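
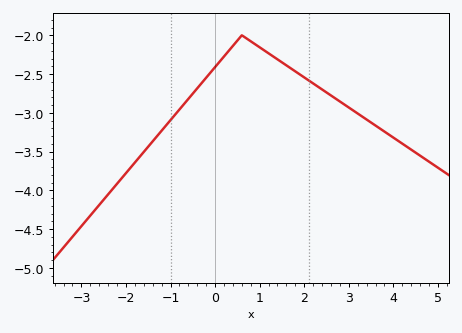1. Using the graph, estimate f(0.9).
-2.12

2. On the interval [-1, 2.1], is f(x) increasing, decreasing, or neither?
neither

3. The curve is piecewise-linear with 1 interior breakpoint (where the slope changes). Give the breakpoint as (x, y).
(0.6, -2)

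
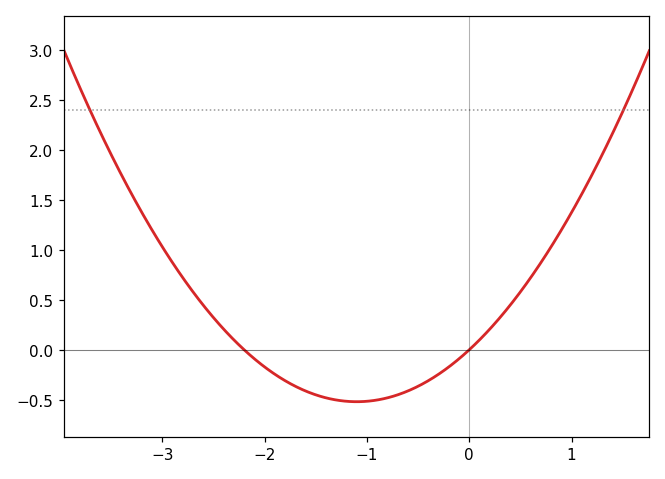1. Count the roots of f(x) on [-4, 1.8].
2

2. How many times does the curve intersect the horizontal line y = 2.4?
2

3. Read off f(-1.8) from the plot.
-0.3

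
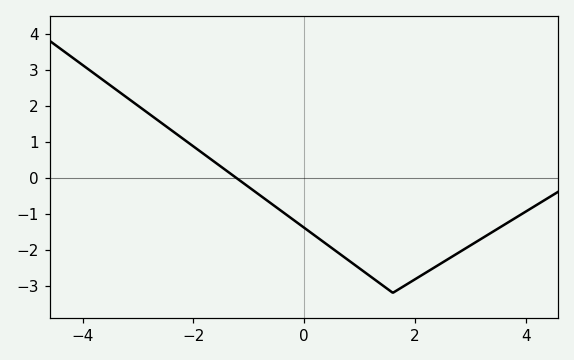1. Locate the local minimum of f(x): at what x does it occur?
1.6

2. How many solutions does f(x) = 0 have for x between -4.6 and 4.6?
1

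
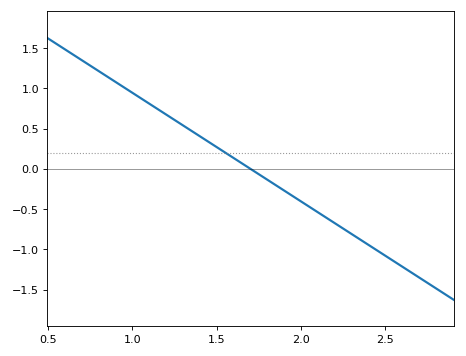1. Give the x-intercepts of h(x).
1.7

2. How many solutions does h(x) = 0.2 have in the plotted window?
1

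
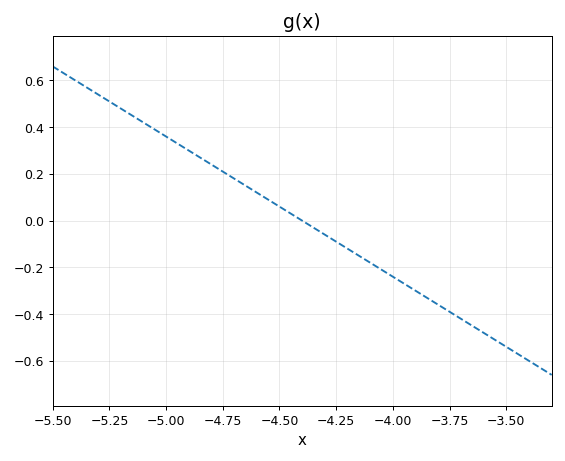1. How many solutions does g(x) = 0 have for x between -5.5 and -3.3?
1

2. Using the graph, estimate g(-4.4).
0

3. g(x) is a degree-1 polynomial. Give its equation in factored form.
y = -0.6(x + 4.4)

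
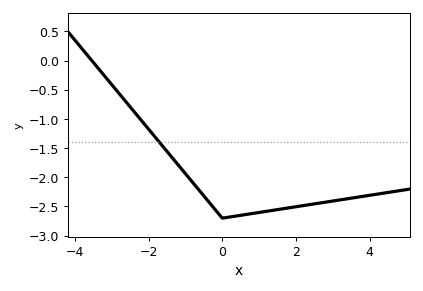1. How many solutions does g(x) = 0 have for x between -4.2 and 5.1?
1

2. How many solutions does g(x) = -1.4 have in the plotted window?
1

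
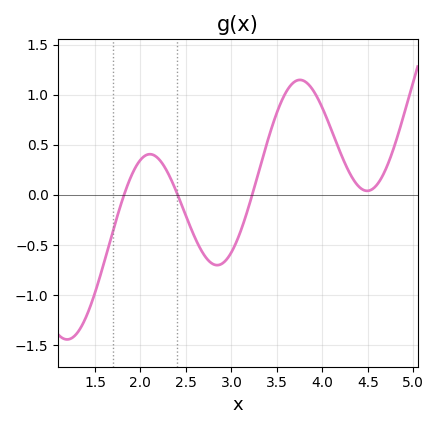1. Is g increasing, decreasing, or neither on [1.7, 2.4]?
neither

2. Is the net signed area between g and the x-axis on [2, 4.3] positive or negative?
positive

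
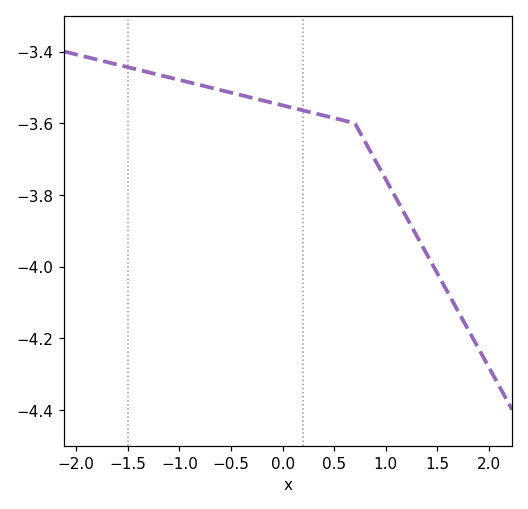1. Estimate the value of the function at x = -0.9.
-3.49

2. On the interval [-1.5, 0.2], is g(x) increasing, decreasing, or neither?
decreasing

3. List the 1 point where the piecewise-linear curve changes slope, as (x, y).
(0.7, -3.6)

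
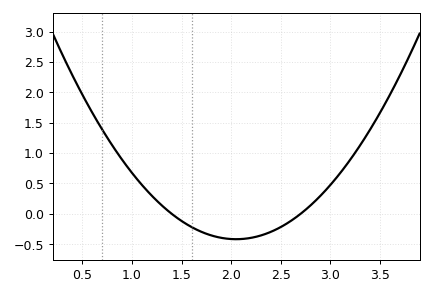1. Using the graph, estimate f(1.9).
-0.396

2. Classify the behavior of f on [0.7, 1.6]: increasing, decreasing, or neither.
decreasing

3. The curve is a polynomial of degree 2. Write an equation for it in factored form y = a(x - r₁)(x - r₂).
y = 0.99(x - 1.4)(x - 2.7)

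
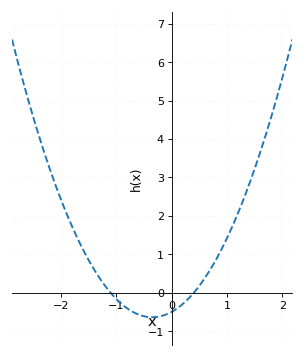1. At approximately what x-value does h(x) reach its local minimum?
-0.35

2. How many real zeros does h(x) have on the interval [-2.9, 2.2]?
2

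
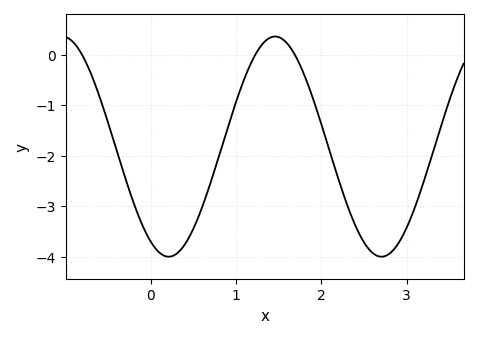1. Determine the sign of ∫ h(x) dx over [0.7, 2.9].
negative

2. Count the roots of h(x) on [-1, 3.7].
3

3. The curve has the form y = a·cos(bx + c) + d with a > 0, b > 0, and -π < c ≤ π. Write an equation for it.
y = 2.18cos(2.5x + 2.6) - 1.82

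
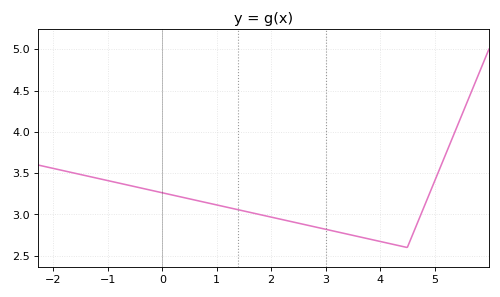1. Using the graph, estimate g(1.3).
3.07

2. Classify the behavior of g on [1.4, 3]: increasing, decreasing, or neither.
decreasing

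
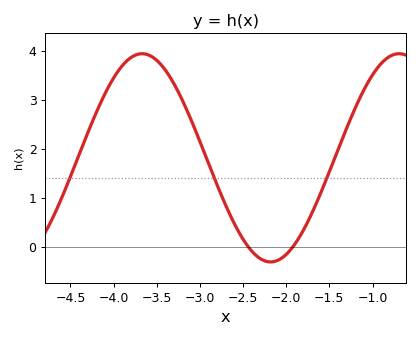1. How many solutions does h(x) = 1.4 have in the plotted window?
3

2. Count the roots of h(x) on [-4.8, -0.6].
2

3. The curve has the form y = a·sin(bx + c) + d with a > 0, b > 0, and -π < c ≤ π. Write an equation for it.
y = 2.12sin(2.1x + 3) + 1.82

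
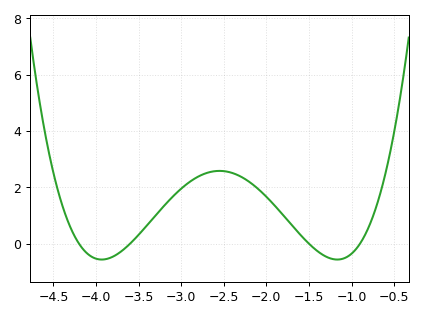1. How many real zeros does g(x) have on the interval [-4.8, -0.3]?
4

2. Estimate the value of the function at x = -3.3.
1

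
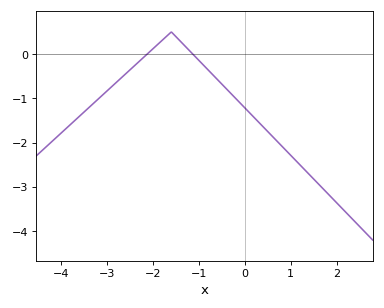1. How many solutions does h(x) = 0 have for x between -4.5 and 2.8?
2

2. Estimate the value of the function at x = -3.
-0.833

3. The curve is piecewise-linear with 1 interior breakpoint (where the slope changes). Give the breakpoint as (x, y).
(-1.6, 0.5)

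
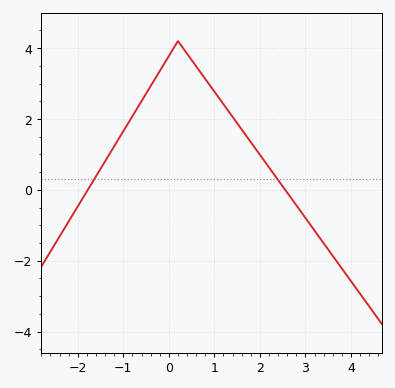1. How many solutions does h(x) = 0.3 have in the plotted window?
2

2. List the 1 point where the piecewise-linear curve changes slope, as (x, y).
(0.2, 4.2)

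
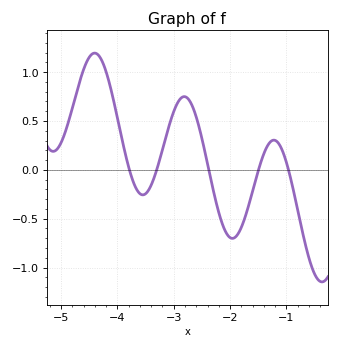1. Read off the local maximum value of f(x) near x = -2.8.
0.75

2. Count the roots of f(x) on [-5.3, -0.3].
5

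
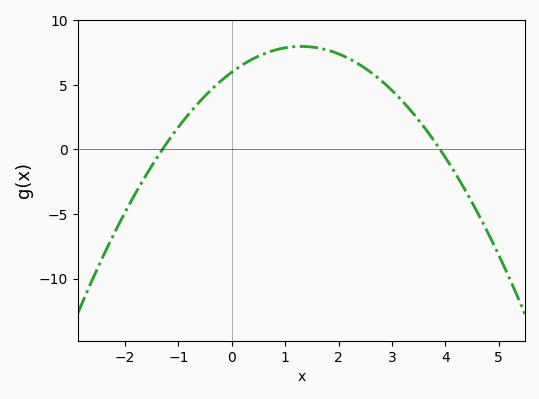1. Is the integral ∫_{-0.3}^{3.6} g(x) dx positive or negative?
positive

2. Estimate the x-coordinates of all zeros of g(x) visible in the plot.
-1.3, 3.9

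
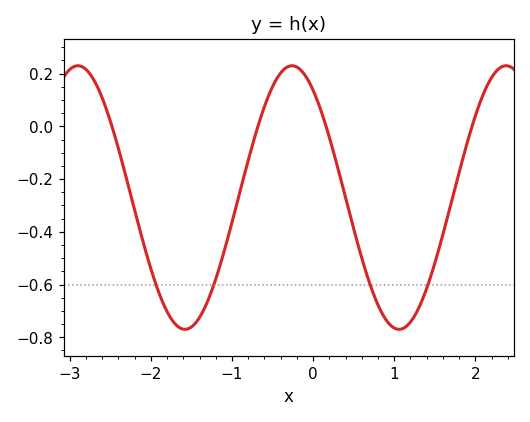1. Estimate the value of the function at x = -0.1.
0.2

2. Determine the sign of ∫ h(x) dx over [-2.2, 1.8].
negative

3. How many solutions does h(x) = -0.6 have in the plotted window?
4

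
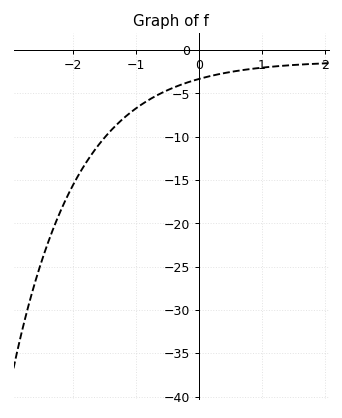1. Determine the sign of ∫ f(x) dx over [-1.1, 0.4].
negative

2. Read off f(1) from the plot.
-2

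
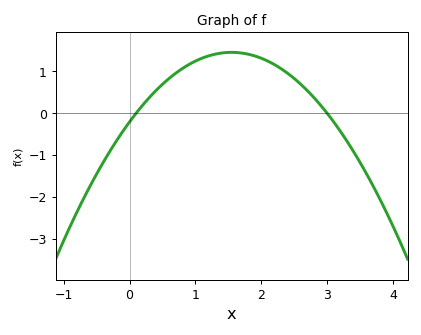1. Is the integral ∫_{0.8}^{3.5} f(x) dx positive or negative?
positive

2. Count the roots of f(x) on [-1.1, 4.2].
2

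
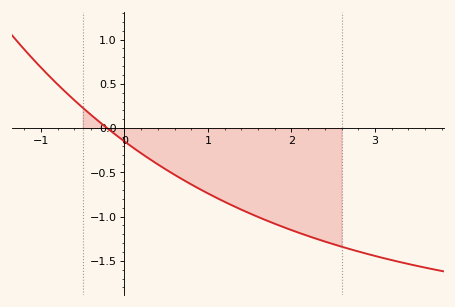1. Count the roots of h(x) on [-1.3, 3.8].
1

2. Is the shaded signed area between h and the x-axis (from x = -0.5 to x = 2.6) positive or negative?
negative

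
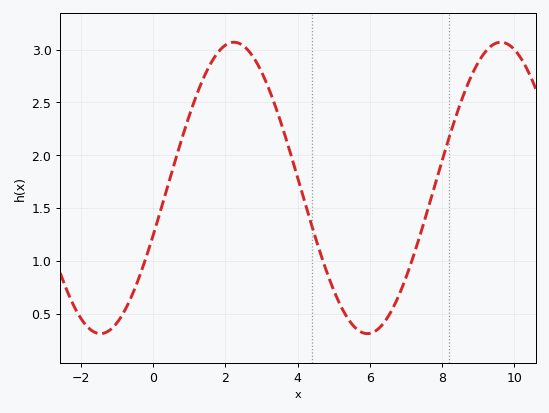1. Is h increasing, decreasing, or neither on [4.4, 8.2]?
neither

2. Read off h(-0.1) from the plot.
1.15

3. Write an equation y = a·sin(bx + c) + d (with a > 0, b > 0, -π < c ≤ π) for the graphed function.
y = 1.38sin(0.85x - 0.33) + 1.69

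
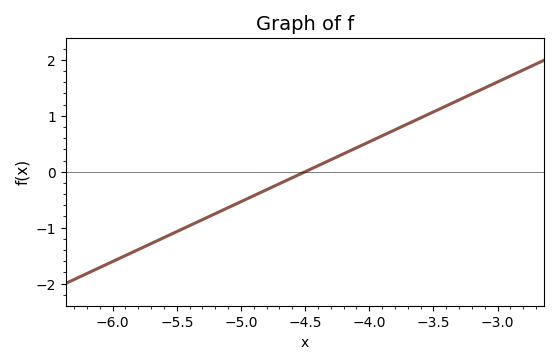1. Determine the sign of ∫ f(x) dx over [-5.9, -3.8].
negative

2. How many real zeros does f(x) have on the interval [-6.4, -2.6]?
1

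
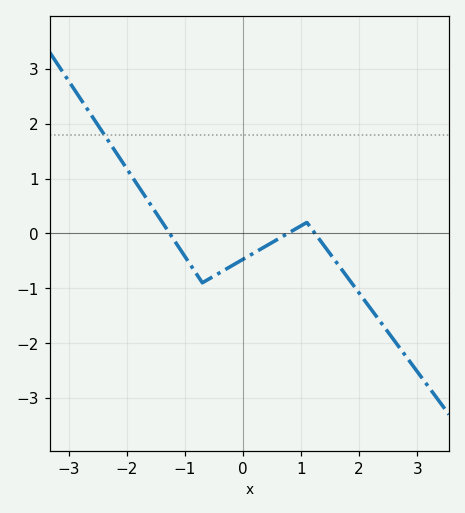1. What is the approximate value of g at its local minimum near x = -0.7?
-0.9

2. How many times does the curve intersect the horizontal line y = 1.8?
1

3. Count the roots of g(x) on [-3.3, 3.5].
3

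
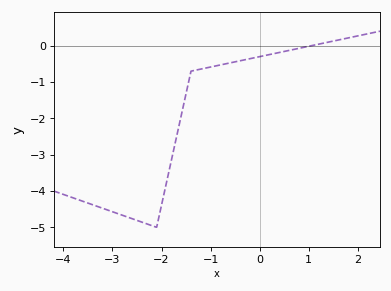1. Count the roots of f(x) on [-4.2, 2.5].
1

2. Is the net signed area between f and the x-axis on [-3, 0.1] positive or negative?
negative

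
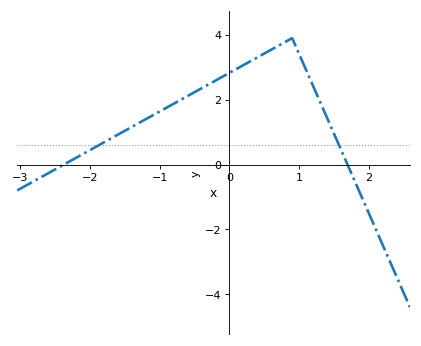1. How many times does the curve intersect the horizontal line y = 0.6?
2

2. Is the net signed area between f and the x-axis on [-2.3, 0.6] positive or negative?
positive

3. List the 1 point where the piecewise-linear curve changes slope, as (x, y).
(0.9, 3.9)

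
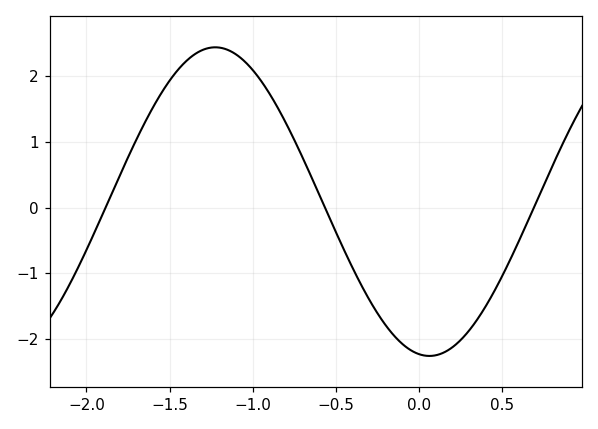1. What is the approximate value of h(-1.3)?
2.4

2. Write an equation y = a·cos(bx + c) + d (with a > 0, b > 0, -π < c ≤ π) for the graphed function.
y = 2.35cos(2.44x + 2.99) + 0.09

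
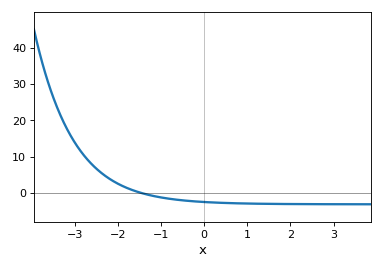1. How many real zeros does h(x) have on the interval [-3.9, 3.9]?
1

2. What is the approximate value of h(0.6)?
-3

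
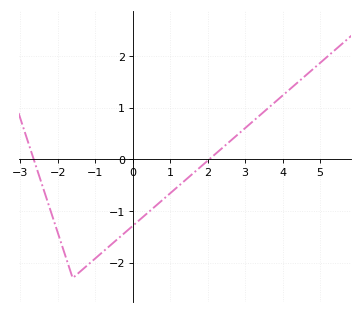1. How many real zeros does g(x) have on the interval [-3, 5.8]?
2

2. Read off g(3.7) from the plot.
1.05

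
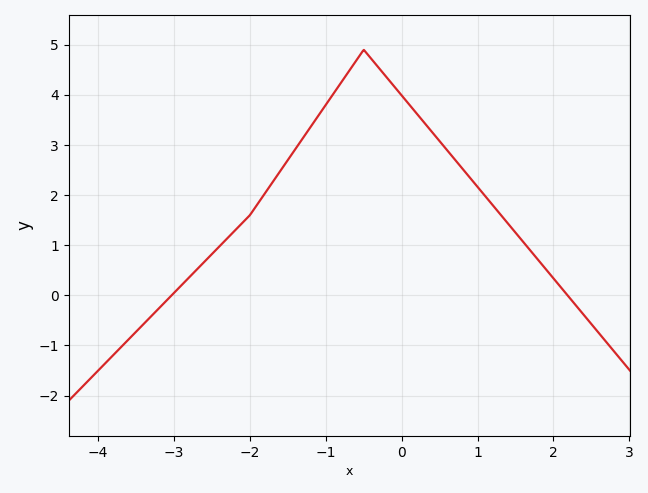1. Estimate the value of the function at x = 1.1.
2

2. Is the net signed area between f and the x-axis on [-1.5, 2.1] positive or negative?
positive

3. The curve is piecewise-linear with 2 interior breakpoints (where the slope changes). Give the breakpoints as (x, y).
(-2, 1.6); (-0.5, 4.9)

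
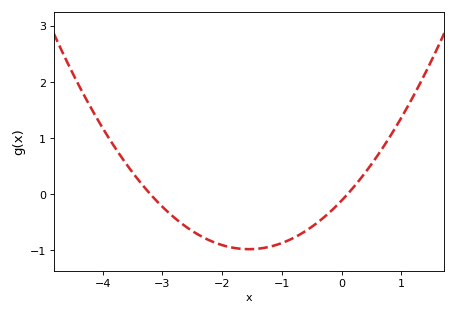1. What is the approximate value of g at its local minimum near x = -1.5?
-0.98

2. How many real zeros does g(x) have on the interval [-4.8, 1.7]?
2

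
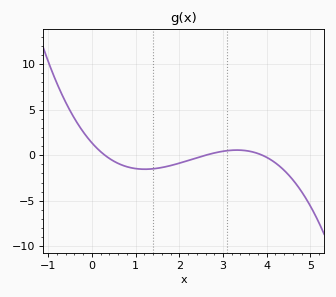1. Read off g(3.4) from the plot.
0.558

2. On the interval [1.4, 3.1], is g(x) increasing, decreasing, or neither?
increasing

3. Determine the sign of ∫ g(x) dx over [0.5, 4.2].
negative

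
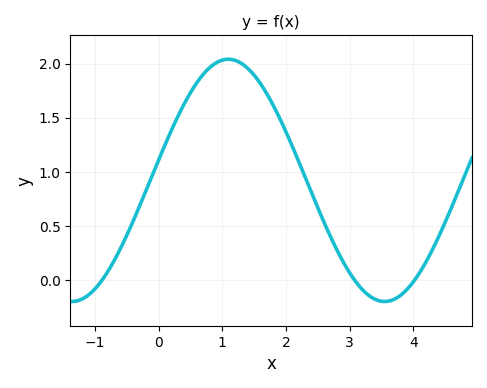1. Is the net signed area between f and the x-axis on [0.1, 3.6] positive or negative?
positive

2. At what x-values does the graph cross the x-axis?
-0.886, 3.07, 4.02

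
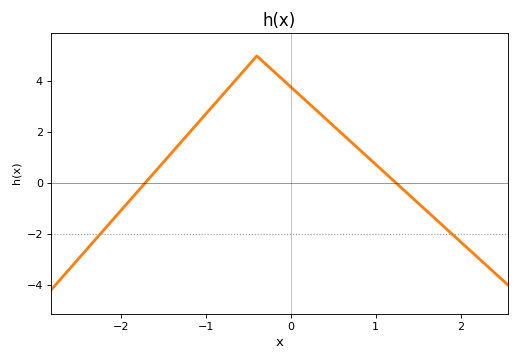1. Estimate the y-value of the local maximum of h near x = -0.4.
5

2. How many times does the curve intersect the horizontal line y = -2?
2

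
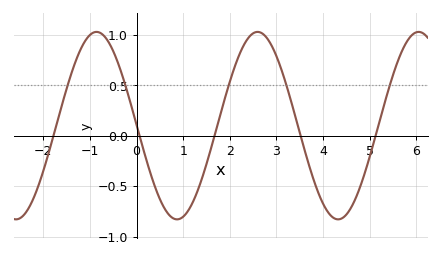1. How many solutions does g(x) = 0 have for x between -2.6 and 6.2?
5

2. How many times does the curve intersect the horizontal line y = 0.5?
5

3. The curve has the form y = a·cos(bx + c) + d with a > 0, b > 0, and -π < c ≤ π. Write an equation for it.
y = 0.93cos(1.82x + 1.56) + 0.1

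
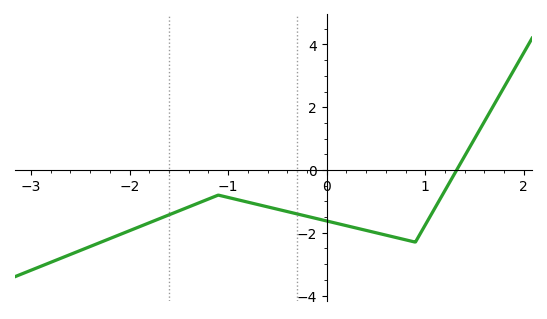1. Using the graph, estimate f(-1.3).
-1.05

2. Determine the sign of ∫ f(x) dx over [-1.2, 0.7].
negative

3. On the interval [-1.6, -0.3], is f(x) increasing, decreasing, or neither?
neither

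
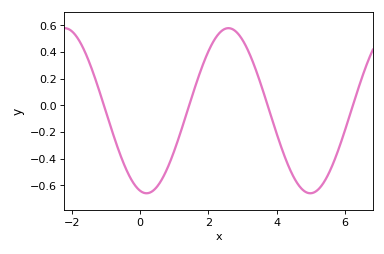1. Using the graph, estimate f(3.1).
0.44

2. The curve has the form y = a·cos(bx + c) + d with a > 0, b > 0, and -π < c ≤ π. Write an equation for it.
y = 0.62cos(1.3x + 2.9) - 0.04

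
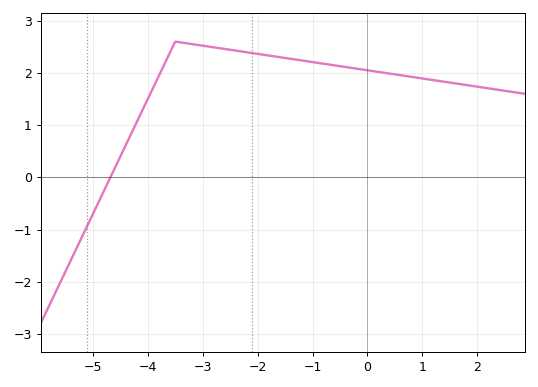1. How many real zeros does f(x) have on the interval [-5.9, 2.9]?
1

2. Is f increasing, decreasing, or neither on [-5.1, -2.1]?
neither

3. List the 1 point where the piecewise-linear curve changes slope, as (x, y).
(-3.5, 2.6)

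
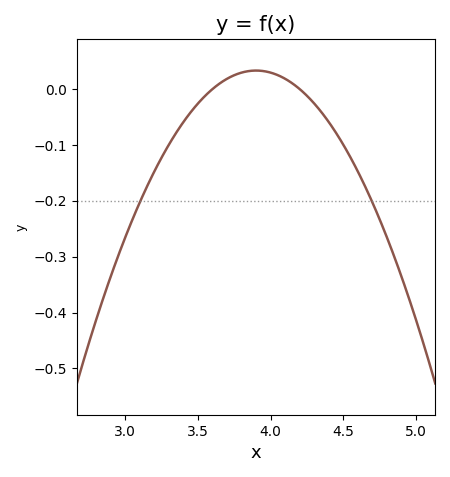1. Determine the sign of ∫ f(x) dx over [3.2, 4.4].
negative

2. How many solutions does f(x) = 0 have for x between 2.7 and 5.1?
2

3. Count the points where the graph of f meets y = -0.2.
2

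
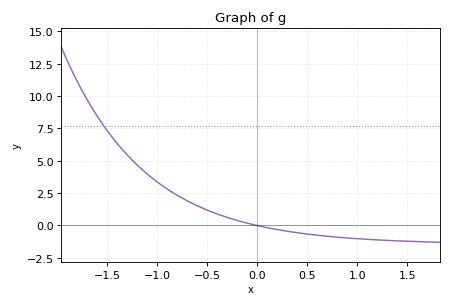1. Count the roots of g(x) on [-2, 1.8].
1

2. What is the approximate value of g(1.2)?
-1.2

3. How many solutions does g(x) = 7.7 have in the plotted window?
1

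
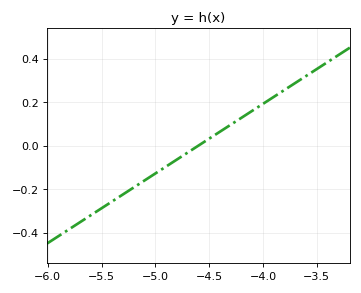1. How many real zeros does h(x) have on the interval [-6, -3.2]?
1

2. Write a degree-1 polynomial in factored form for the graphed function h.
y = 0.32(x + 4.6)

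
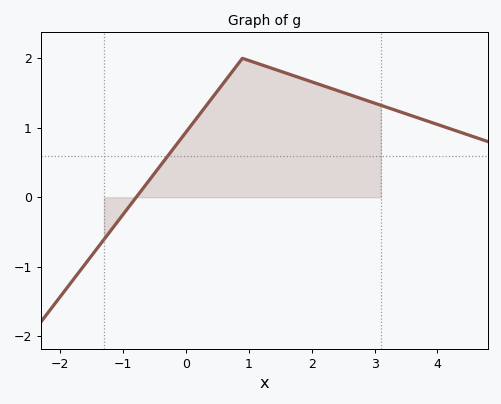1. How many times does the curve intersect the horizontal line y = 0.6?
1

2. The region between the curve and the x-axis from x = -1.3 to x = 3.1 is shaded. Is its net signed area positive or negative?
positive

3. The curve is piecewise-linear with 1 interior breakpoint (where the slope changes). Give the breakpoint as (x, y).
(0.9, 2)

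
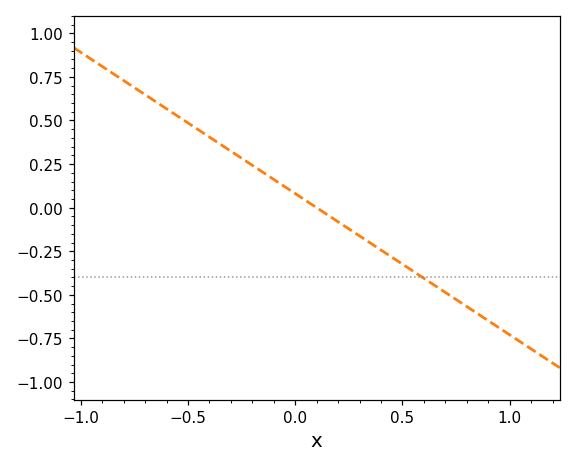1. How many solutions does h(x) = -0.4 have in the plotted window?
1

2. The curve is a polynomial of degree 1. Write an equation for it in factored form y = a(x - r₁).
y = -0.81(x - 0.1)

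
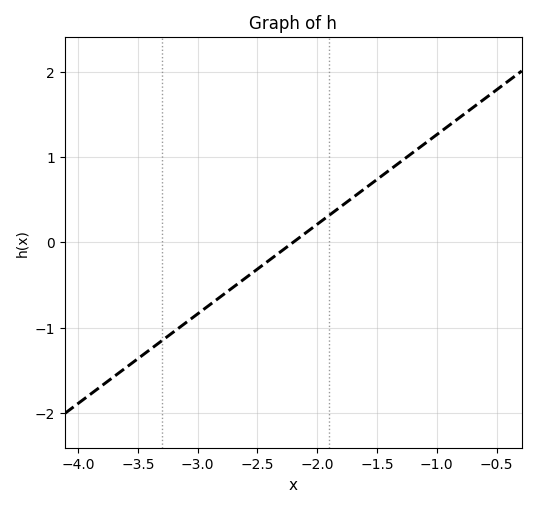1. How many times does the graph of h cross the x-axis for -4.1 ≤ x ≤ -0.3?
1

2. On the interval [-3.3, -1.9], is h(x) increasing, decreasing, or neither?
increasing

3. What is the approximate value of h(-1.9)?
0.315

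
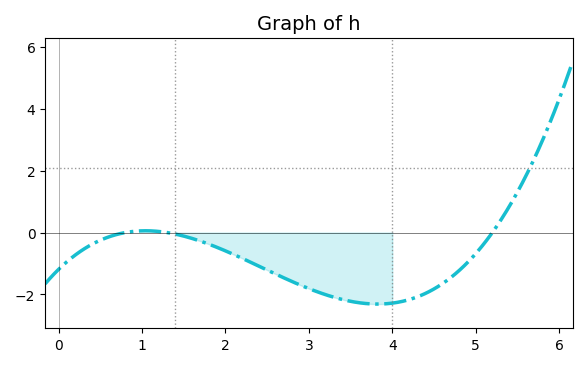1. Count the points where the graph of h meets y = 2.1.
1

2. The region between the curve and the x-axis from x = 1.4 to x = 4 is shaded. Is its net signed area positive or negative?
negative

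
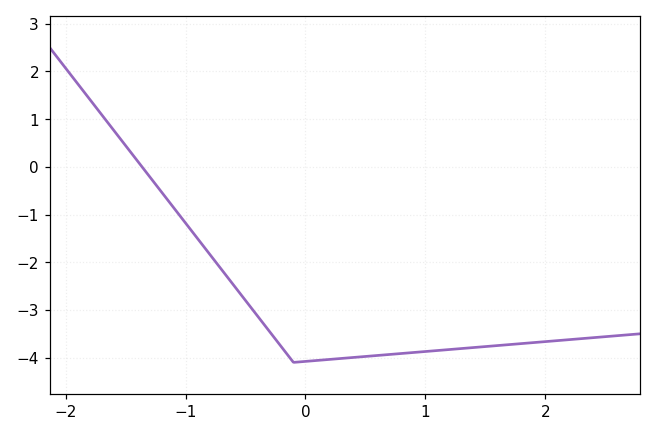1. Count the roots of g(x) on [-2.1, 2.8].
1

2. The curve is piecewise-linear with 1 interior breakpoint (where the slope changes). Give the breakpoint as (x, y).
(-0.1, -4.1)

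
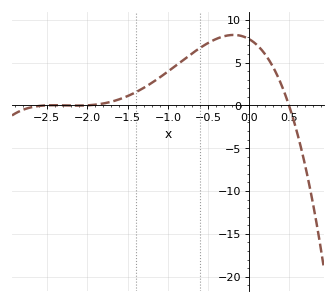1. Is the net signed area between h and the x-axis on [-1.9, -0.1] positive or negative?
positive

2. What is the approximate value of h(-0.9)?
4.66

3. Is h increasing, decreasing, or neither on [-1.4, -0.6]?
increasing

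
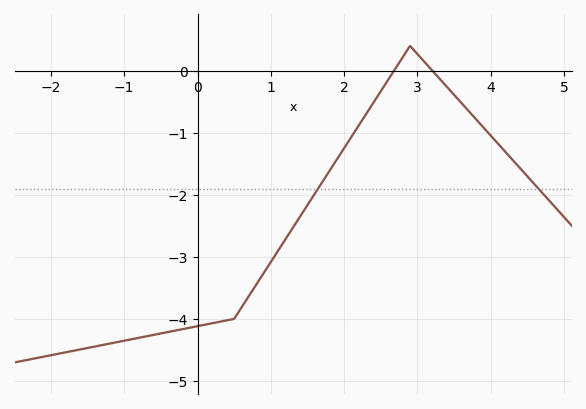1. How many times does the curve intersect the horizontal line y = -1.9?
2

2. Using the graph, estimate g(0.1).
-4.09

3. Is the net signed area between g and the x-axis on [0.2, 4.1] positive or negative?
negative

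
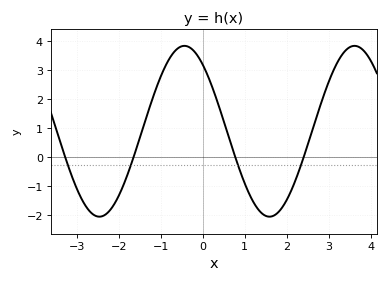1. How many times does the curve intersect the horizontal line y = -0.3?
4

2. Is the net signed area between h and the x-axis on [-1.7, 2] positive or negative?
positive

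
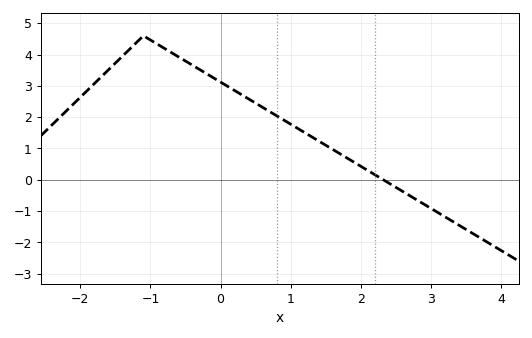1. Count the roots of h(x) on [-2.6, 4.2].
1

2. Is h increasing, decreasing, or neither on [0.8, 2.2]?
decreasing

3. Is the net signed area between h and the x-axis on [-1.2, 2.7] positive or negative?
positive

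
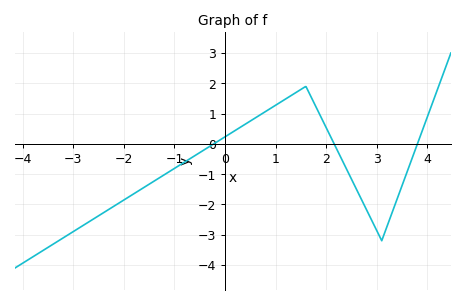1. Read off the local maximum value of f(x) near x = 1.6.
1.9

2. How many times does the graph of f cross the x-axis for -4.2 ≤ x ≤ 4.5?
3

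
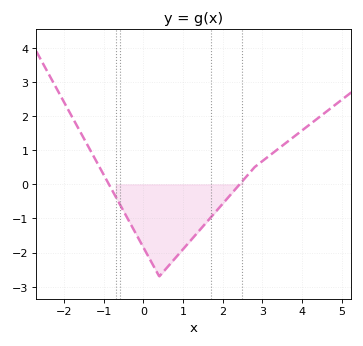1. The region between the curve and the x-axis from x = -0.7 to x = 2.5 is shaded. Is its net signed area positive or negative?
negative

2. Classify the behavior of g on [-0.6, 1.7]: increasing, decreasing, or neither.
neither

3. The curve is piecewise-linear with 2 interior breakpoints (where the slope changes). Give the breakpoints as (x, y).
(0.4, -2.7); (2.8, 0.5)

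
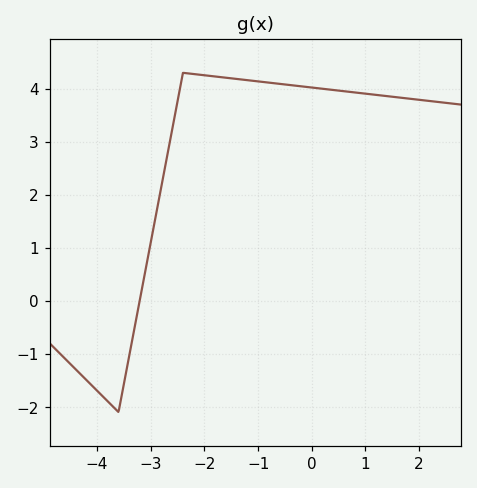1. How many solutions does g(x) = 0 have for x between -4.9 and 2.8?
1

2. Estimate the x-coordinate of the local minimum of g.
-3.6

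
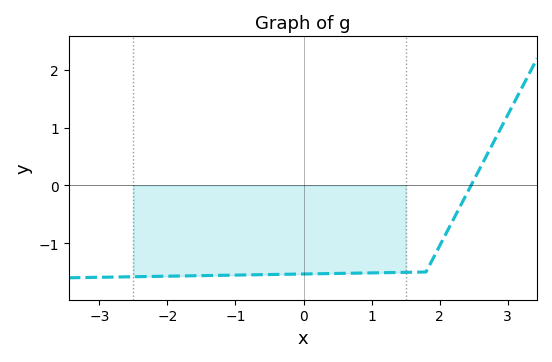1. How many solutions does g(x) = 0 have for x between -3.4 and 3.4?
1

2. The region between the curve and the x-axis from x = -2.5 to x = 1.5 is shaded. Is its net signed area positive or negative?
negative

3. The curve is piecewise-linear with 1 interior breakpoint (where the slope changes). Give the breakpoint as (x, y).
(1.8, -1.5)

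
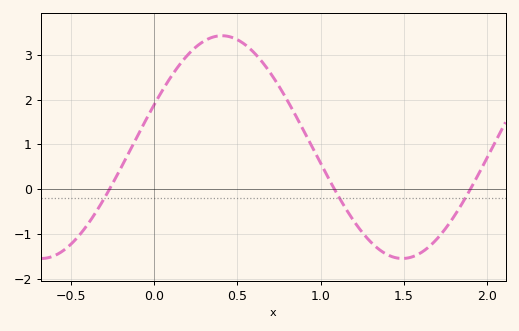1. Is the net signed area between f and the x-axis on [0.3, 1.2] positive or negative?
positive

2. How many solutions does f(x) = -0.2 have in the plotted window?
3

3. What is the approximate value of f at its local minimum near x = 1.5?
-1.55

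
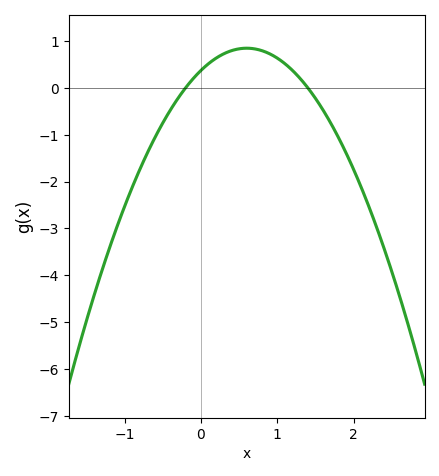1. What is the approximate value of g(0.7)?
0.832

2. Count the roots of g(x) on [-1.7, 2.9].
2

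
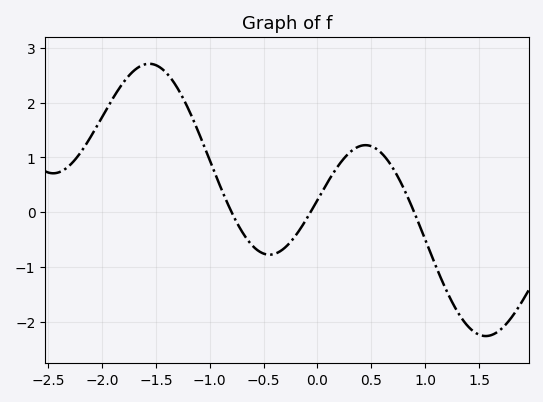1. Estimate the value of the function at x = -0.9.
0.457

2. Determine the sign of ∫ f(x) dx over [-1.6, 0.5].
positive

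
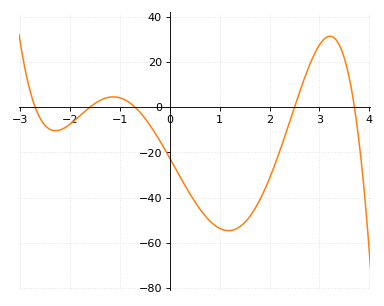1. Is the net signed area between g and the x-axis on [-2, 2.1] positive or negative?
negative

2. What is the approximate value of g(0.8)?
-50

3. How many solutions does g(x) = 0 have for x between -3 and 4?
5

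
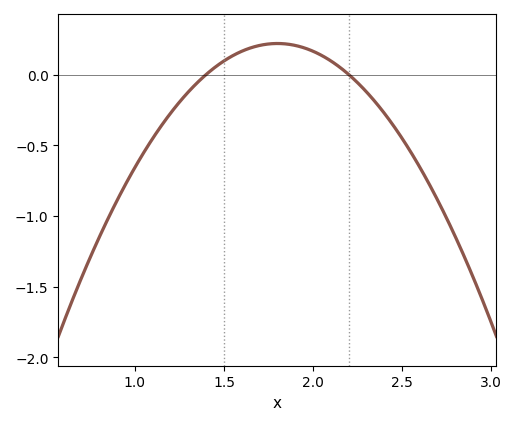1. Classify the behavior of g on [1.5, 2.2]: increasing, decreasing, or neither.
neither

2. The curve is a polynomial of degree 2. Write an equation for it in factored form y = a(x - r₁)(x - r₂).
y = -1.37(x - 1.4)(x - 2.2)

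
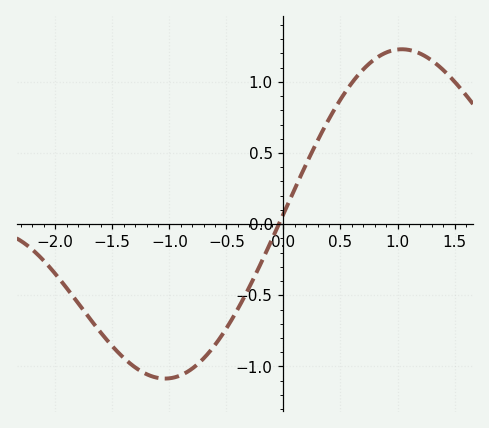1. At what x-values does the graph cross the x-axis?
-0.04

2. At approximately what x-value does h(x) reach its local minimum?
-1.04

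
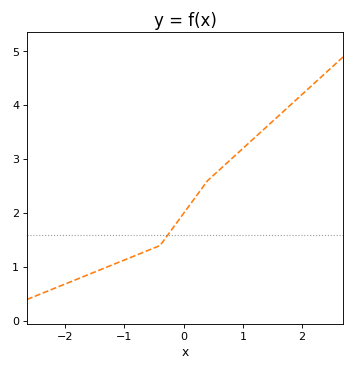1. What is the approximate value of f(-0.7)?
1.27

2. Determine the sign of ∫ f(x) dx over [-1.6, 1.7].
positive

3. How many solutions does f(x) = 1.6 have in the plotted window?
1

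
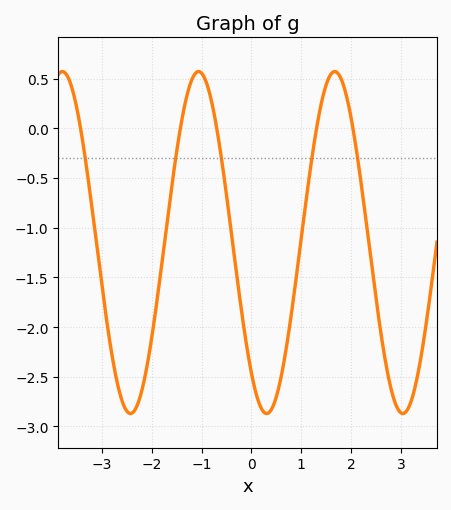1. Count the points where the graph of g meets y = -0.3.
5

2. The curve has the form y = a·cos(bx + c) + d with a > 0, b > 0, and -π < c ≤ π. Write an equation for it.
y = 1.72cos(2.3x + 2.4) - 1.15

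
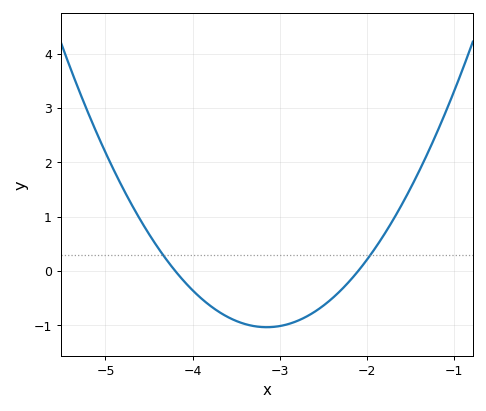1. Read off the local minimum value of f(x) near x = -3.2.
-1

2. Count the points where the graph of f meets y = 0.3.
2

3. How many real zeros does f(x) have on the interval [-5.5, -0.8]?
2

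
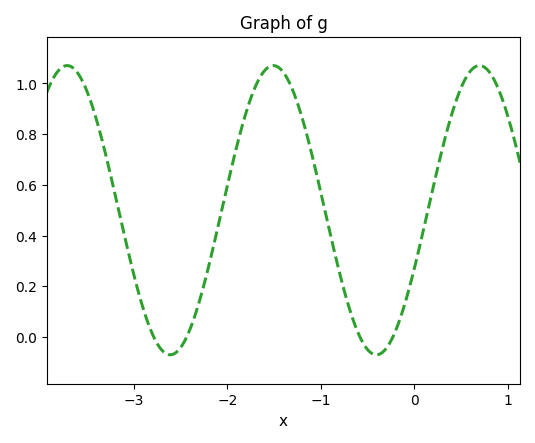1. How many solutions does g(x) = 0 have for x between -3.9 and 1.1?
4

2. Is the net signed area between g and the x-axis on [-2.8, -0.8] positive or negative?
positive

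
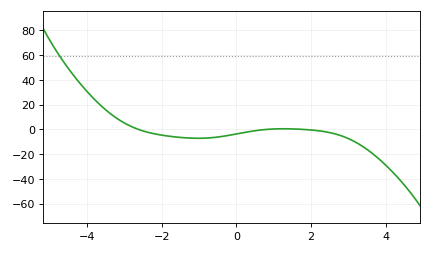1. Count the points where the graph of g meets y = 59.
1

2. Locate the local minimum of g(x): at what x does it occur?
-1.02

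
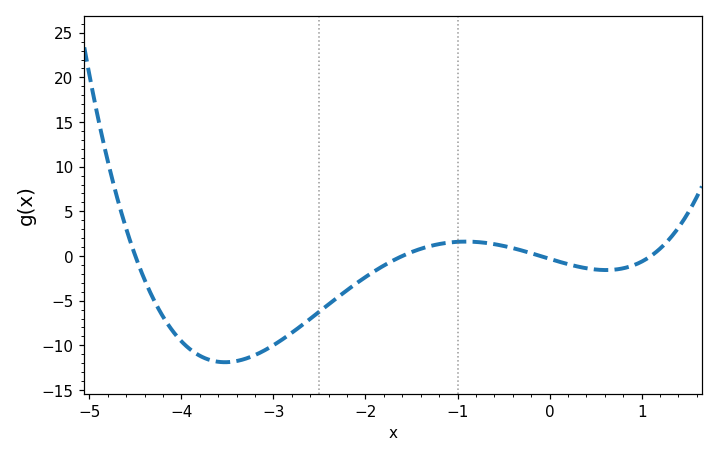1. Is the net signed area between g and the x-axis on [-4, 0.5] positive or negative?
negative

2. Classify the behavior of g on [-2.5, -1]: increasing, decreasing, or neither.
increasing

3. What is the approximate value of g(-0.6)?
1.33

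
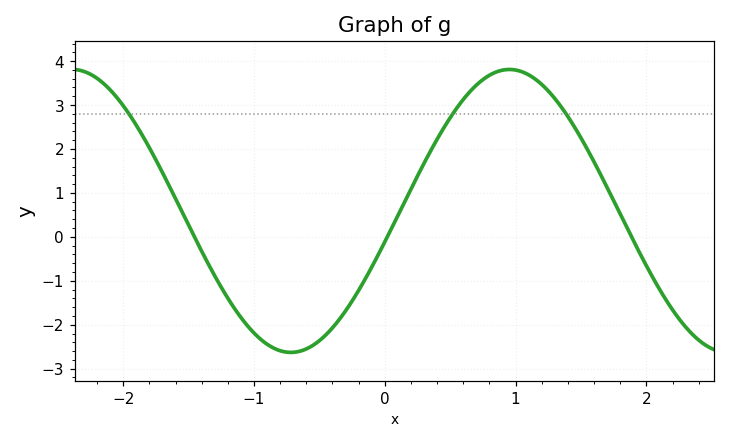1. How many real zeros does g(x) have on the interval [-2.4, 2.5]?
3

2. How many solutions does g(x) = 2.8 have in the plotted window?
3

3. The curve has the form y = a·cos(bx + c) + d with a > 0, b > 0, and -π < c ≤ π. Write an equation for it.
y = 3.22cos(1.88x - 1.79) + 0.59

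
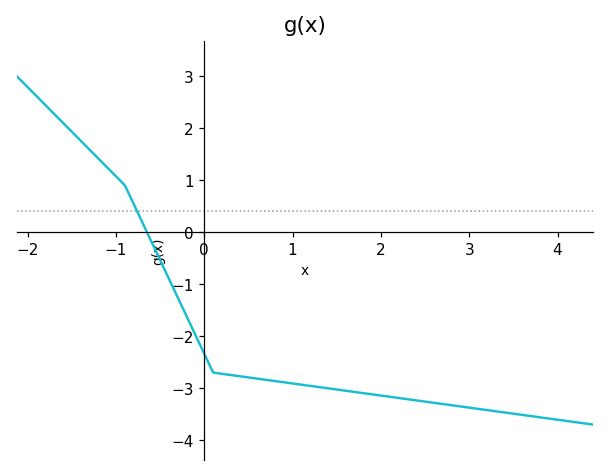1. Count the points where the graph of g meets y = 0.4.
1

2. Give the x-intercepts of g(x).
-0.65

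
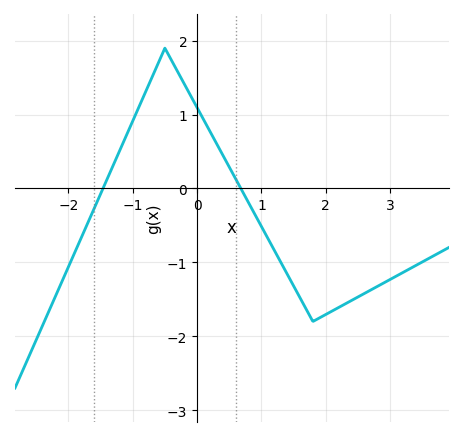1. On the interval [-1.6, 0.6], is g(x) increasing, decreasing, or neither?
neither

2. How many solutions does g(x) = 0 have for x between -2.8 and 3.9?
2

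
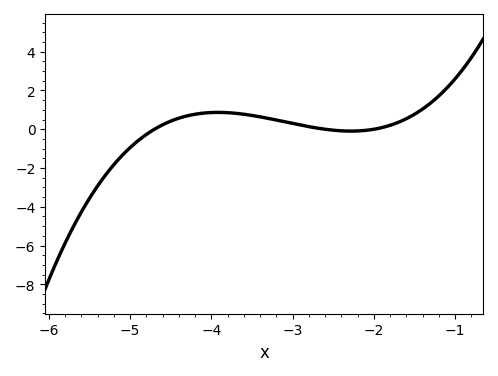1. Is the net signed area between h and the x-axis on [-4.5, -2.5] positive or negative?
positive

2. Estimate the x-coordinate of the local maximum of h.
-3.92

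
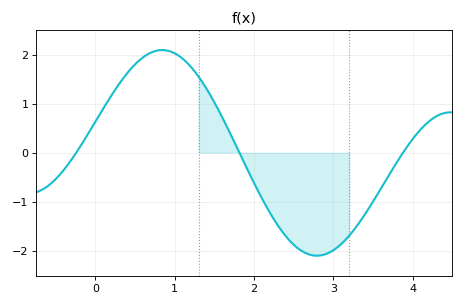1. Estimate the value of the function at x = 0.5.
1.8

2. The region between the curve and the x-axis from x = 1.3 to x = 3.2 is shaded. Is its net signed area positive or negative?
negative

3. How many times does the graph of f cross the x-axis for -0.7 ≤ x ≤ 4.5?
3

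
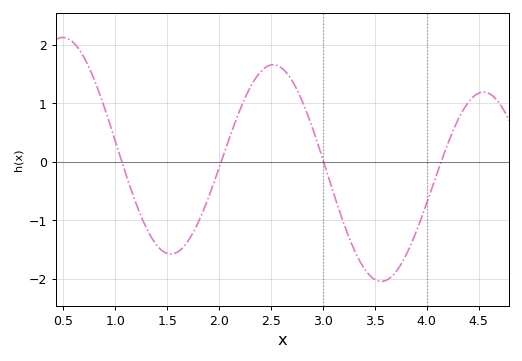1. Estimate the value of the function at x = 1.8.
-1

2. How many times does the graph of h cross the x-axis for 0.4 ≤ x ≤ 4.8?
4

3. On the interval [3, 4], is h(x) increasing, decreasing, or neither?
neither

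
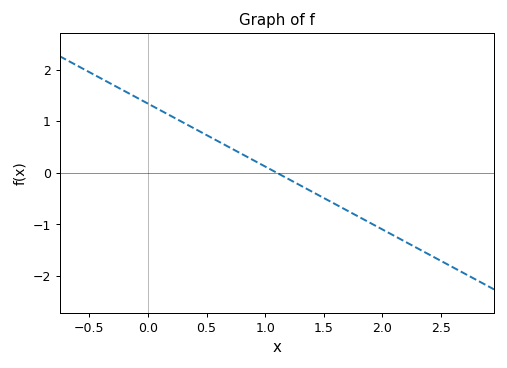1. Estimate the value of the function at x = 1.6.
-0.6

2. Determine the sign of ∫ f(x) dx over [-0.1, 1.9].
positive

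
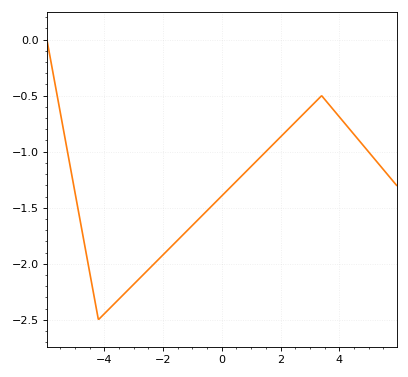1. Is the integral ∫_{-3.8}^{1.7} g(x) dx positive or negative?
negative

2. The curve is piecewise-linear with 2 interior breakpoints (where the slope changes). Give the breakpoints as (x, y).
(-4.2, -2.5); (3.4, -0.5)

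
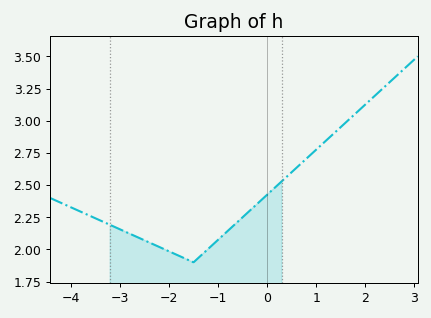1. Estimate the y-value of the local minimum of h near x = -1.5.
1.9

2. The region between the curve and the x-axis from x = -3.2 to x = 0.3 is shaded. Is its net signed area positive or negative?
positive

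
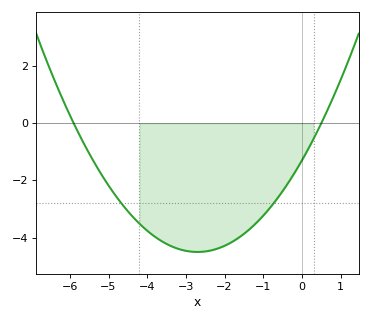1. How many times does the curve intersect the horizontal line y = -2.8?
2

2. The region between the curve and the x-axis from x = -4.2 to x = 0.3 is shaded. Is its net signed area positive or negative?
negative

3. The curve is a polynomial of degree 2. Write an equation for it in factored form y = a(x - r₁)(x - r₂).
y = 0.44(x + 5.9)(x - 0.5)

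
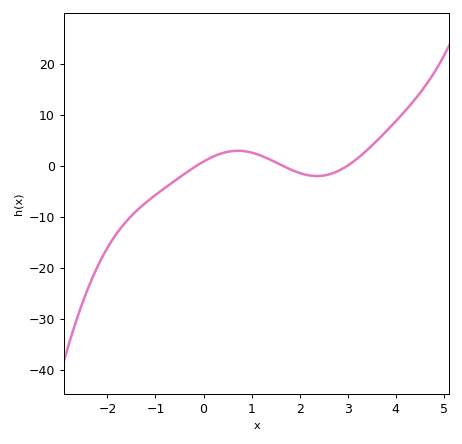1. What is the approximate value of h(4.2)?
11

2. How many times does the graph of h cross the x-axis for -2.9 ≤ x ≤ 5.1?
3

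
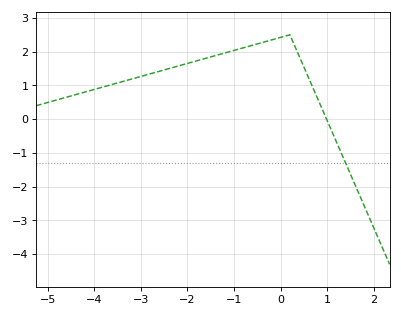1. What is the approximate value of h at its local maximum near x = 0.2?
2.5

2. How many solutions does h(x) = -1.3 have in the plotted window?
1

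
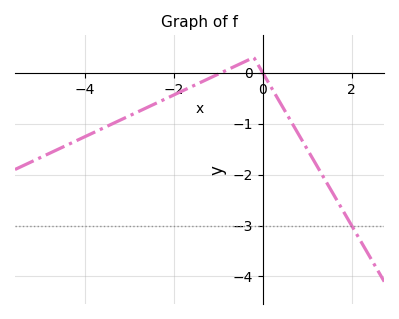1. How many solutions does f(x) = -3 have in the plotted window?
1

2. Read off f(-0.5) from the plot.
0.2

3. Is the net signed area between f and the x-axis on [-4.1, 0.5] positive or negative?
negative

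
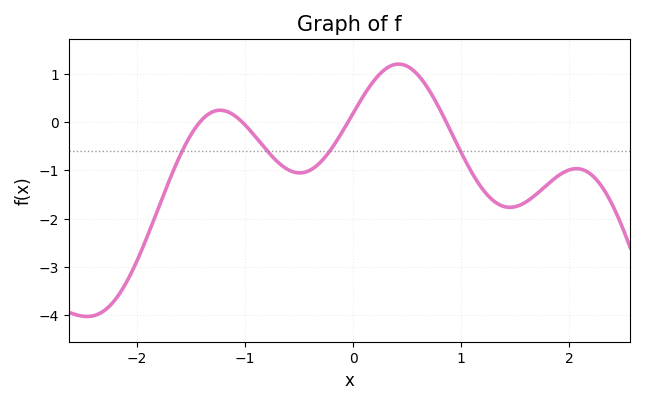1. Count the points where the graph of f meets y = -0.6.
4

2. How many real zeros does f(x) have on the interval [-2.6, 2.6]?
4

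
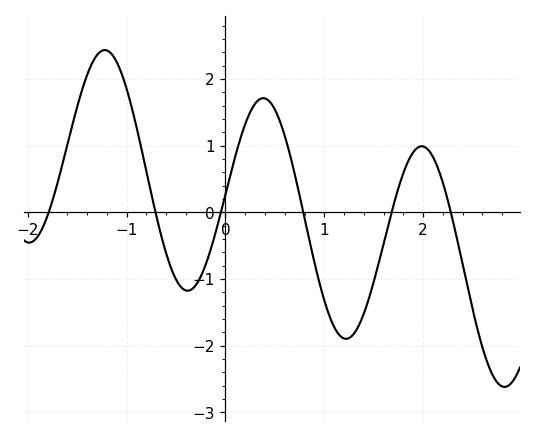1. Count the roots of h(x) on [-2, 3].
6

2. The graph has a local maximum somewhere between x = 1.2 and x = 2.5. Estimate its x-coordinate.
2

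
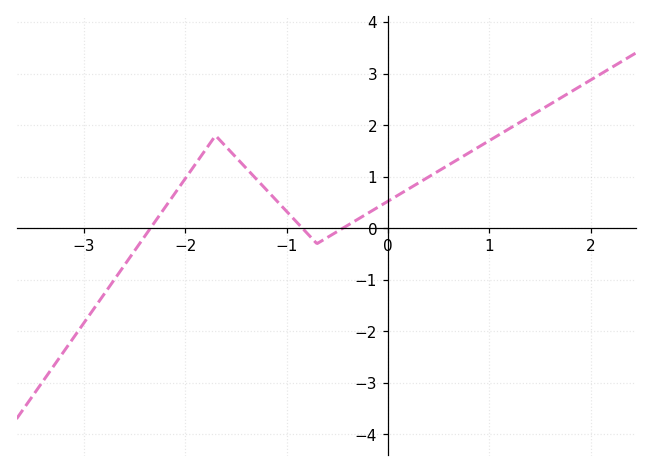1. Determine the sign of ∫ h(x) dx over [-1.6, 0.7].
positive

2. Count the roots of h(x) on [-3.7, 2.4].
3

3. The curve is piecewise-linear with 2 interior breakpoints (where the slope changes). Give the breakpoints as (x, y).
(-1.7, 1.8); (-0.7, -0.3)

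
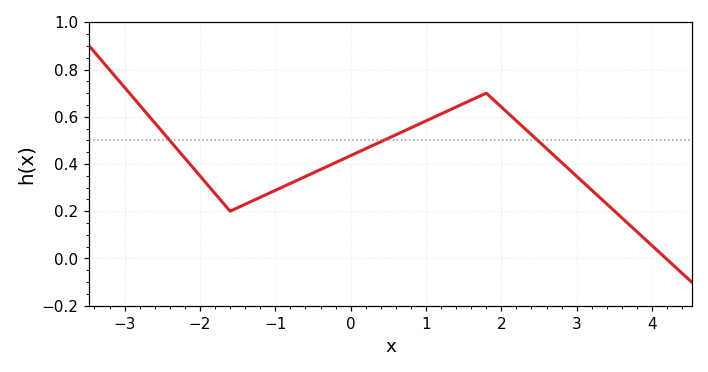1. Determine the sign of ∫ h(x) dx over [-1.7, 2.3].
positive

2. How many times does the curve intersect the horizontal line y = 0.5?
3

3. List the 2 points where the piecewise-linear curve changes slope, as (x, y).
(-1.6, 0.2); (1.8, 0.7)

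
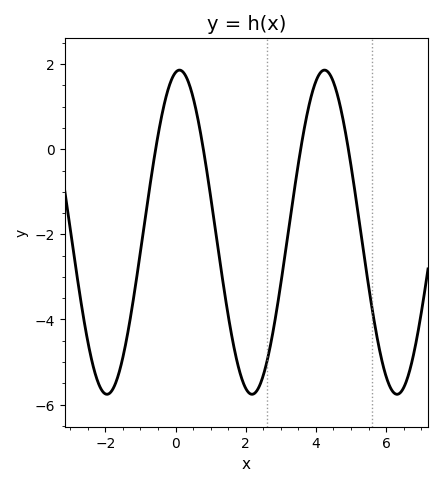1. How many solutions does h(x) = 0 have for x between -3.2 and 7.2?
4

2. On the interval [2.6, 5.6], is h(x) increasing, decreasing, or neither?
neither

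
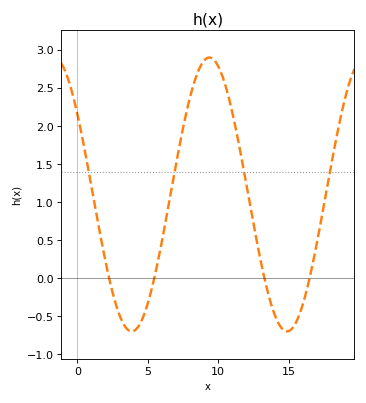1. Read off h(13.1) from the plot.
0.156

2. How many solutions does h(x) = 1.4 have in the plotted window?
4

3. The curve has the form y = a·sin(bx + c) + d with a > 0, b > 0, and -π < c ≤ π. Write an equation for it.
y = 1.8sin(0.57x + 2.51) + 1.1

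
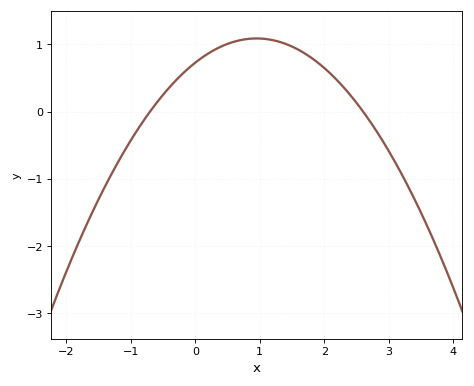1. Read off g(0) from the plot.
0.7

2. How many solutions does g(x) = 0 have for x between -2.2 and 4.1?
2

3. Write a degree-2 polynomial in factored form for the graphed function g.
y = -0.4(x + 0.7)(x - 2.6)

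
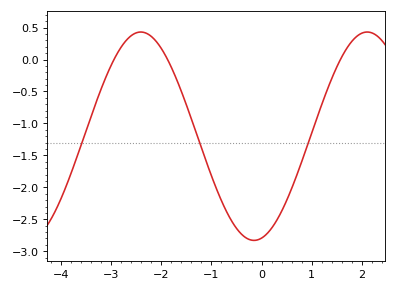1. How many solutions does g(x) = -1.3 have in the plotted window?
3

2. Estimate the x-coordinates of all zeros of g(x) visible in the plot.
-2.9, -1.9, 1.6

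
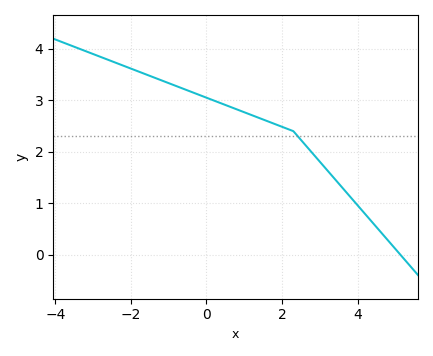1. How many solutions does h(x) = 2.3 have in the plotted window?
1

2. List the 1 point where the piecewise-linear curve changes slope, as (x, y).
(2.3, 2.4)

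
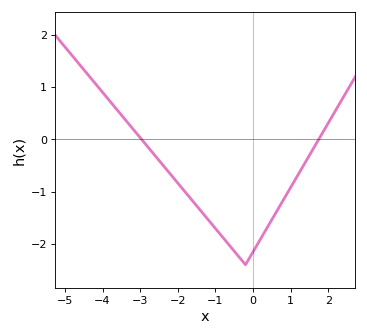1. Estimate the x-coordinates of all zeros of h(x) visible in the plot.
-3, 1.8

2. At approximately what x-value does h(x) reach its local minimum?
-0.2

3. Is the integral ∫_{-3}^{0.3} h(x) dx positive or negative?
negative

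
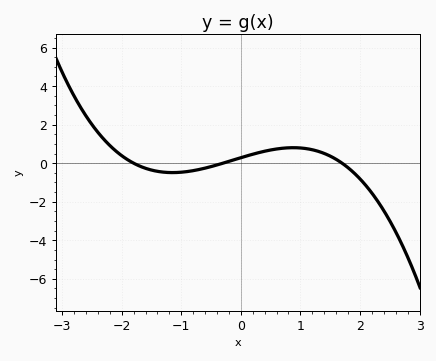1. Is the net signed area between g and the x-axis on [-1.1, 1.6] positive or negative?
positive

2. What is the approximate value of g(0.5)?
0.684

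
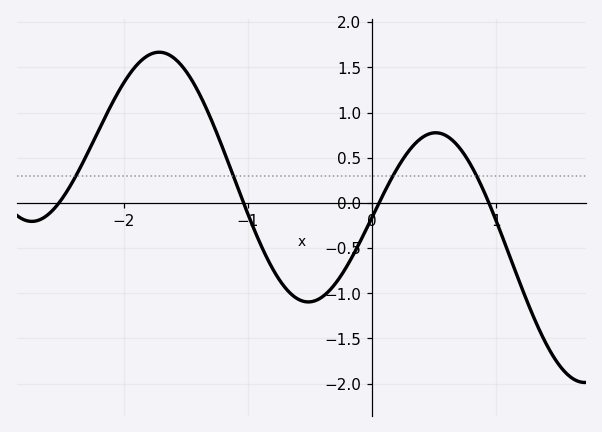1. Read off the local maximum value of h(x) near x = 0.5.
0.776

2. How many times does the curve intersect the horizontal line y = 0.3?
4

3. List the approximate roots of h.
-2.52, -1.04, 0.057, 0.942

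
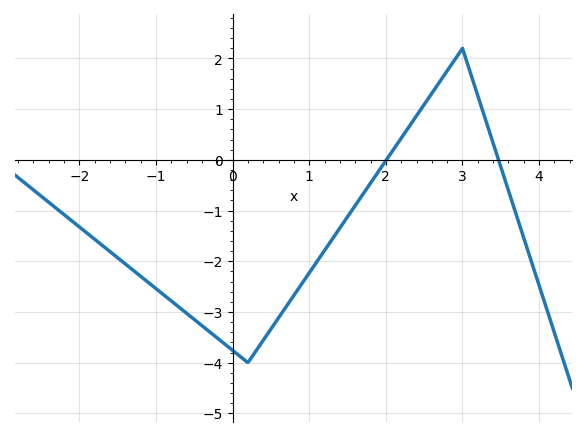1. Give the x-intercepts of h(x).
2, 3.5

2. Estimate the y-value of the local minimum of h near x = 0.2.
-4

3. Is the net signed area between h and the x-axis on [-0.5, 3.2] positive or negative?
negative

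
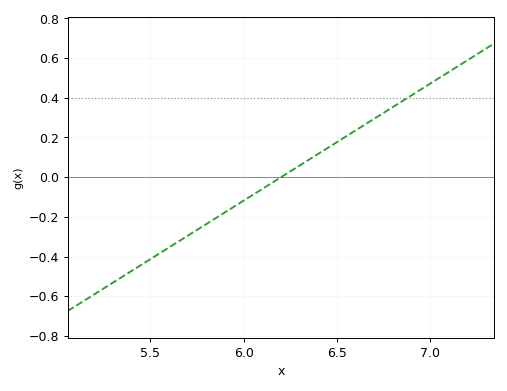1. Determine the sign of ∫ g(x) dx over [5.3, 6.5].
negative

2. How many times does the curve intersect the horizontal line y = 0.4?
1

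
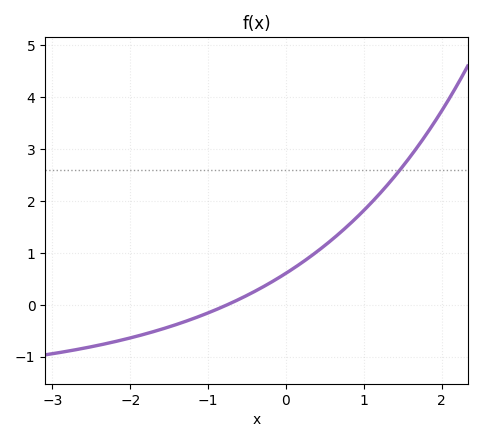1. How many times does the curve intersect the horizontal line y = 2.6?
1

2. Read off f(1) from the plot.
1.82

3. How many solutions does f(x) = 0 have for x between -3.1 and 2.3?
1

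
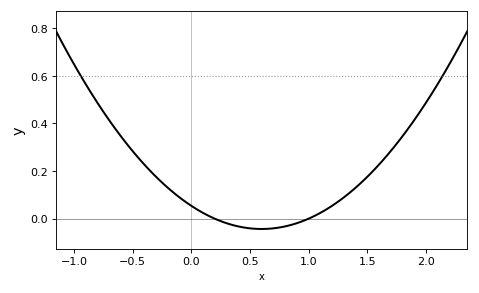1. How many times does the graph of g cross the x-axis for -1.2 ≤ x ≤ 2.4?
2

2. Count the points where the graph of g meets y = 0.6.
2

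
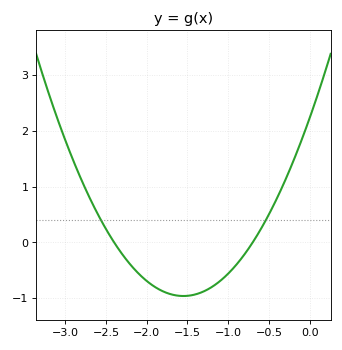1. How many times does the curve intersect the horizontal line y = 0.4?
2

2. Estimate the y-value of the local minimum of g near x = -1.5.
-1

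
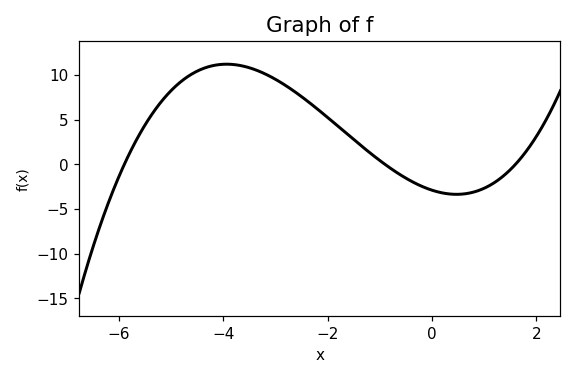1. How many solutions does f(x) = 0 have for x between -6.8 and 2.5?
3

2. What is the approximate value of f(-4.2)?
11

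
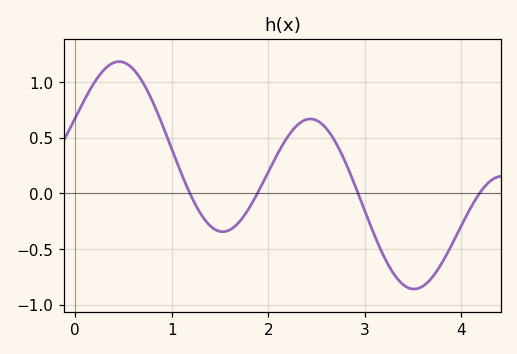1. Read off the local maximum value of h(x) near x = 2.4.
0.65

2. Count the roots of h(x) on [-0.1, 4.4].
4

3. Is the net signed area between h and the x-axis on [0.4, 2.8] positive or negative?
positive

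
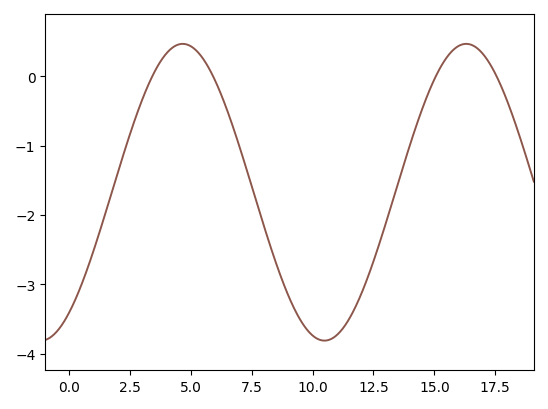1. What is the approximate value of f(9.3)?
-3.38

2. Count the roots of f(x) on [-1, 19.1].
4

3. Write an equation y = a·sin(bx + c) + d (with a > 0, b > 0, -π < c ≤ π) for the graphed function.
y = 2.14sin(0.54x - 0.952) - 1.67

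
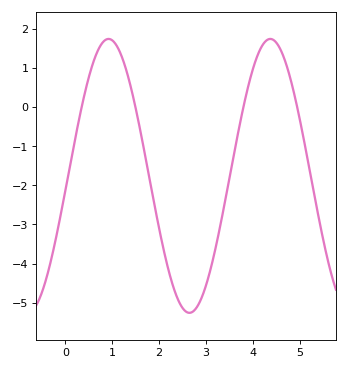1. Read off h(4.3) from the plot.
1.7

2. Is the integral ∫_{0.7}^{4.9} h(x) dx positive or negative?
negative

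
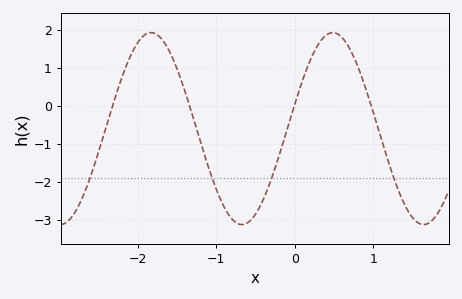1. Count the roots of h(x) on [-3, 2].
4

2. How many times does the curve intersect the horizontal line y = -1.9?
4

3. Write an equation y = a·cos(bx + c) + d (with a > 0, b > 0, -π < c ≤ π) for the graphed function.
y = 2.53cos(2.72x - 1.31) - 0.59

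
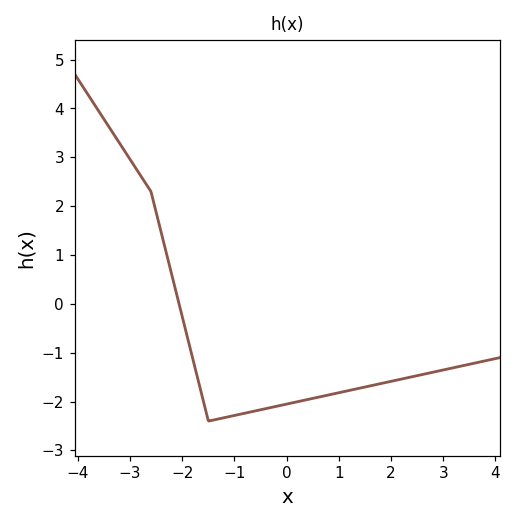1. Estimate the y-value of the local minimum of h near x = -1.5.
-2.4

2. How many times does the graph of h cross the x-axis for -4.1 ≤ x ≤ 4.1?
1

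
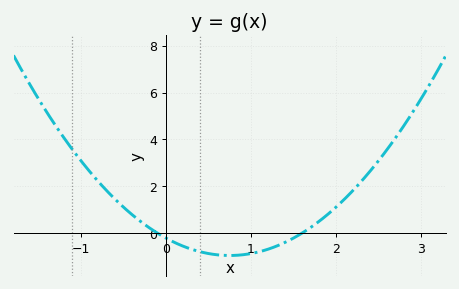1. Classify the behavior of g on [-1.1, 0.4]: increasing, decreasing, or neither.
decreasing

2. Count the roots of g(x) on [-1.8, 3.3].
2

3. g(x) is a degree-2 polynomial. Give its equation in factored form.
y = 1.32(x + 0.1)(x - 1.6)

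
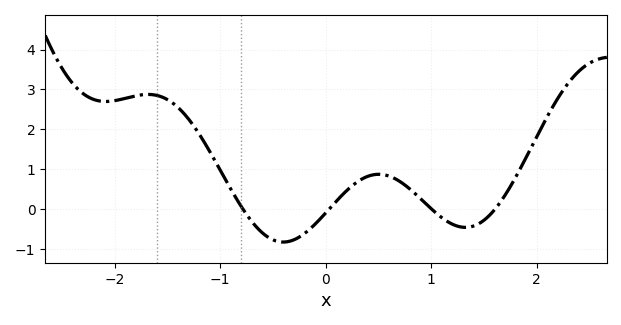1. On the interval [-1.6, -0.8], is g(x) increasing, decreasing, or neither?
decreasing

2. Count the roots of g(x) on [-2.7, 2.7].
4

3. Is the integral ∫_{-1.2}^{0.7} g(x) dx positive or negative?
positive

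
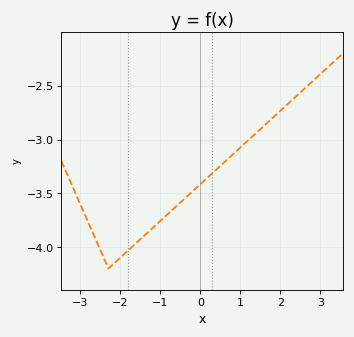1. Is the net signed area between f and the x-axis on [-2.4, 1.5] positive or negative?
negative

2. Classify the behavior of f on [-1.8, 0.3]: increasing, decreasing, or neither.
increasing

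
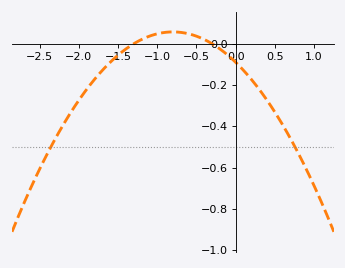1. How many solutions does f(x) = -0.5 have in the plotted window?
2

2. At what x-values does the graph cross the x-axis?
-1.3, -0.3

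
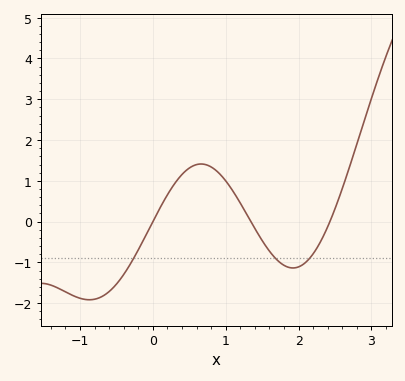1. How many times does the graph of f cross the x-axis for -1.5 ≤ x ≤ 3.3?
3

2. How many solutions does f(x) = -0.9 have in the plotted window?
3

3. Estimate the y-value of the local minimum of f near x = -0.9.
-1.9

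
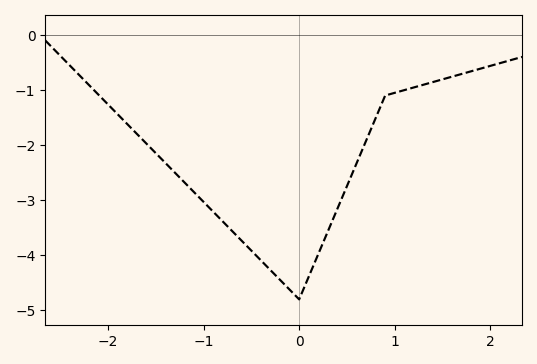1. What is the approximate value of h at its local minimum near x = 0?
-4.8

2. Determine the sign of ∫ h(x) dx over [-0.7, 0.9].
negative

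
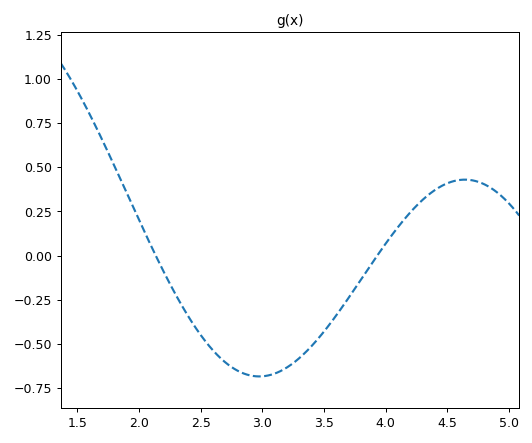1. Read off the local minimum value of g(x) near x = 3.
-0.684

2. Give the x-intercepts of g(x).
2.14, 3.93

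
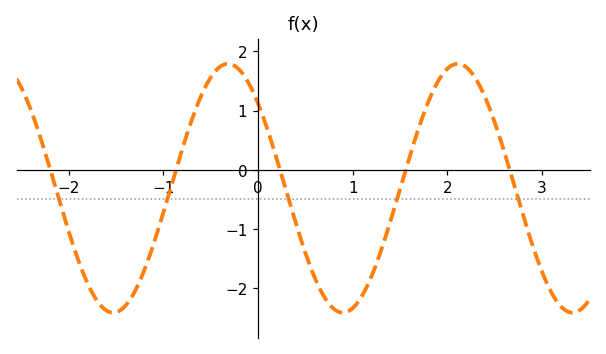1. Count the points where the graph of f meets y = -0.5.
5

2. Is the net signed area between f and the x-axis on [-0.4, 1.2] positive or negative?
negative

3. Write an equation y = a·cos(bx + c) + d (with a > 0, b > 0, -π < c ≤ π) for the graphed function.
y = 2.1cos(2.59x + 0.822) - 0.31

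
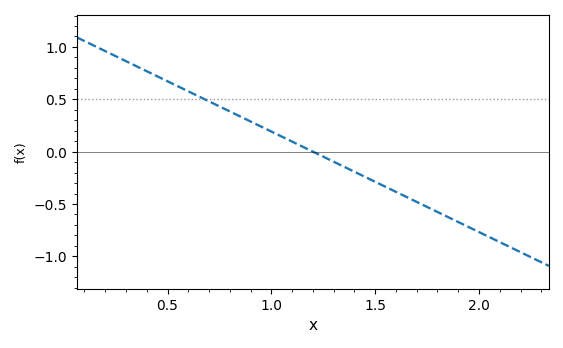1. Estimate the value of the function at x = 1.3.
-0.096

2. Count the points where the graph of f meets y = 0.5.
1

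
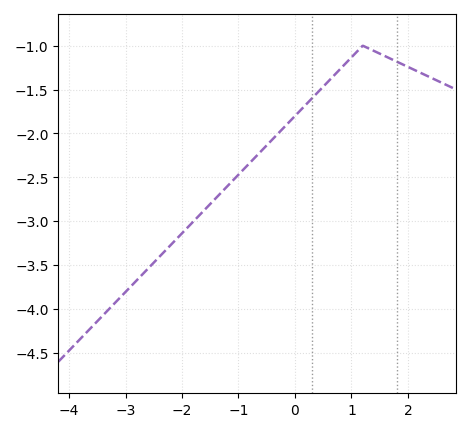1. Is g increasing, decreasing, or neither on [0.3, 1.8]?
neither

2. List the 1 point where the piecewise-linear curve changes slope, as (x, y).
(1.2, -1)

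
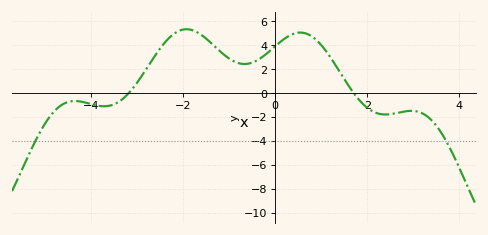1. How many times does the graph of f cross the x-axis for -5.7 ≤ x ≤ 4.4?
2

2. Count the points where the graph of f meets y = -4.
2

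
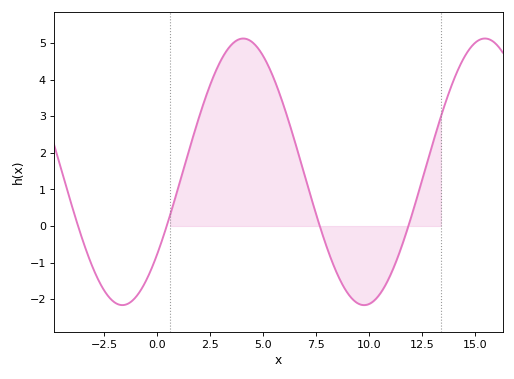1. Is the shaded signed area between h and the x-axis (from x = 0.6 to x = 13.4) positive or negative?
positive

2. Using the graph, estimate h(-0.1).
-0.909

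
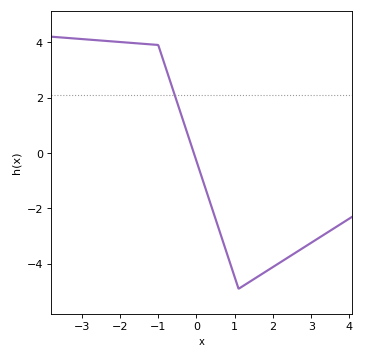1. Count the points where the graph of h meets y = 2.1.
1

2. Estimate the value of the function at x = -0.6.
2.2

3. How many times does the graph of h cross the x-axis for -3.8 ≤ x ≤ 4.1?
1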